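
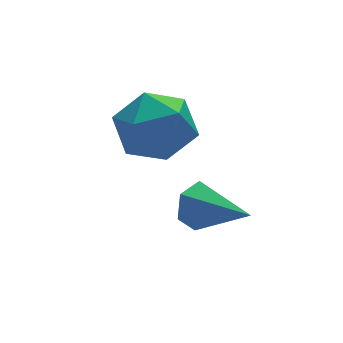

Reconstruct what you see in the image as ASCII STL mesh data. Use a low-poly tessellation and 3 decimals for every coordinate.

solid 
facet normal -0.814 0.379 -0.441
outer loop
vertex 0.593 1.346 0.852
vertex 0.017 0.469 1.161
vertex 0.072 1.345 1.813
endloop
endfacet
facet normal -0.384 0.900 -0.207
outer loop
vertex 0.593 1.346 0.852
vertex 0.072 1.345 1.813
vertex 1.081 1.759 1.739
endloop
endfacet
facet normal 0.253 0.816 -0.519
outer loop
vertex 0.593 1.346 0.852
vertex 1.081 1.759 1.739
vertex 1.65 1.139 1.041
endloop
endfacet
facet normal 0.217 0.245 -0.945
outer loop
vertex 0.593 1.346 0.852
vertex 1.65 1.139 1.041
vertex 0.993 0.342 0.684
endloop
endfacet
facet normal -0.442 -0.026 -0.897
outer loop
vertex 0.593 1.346 0.852
vertex 0.993 0.342 0.684
vertex 0.017 0.469 1.161
endloop
endfacet
facet normal -0.298 0.816 0.496
outer loop
vertex 1.081 1.759 1.739
vertex 0.072 1.345 1.813
vertex 0.807 1.138 2.596
endloop
endfacet
facet normal -0.993 -0.026 0.119
outer loop
vertex 0.072 1.345 1.813
vertex 0.017 0.469 1.161
vertex 0.15 0.341 2.239
endloop
endfacet
facet normal -0.391 -0.681 -0.619
outer loop
vertex 0.017 0.469 1.161
vertex 0.993 0.342 0.684
vertex 0.719 -0.279 1.541
endloop
endfacet
facet normal 0.674 -0.243 -0.697
outer loop
vertex 0.993 0.342 0.684
vertex 1.65 1.139 1.041
vertex 1.728 0.135 1.467
endloop
endfacet
facet normal 0.731 0.682 -0.009
outer loop
vertex 1.65 1.139 1.041
vertex 1.081 1.759 1.739
vertex 1.783 1.011 2.119
endloop
endfacet
facet normal -0.217 -0.245 0.945
outer loop
vertex 1.207 0.134 2.428
vertex 0.807 1.138 2.596
vertex 0.15 0.341 2.239
endloop
endfacet
facet normal -0.253 -0.816 0.519
outer loop
vertex 1.207 0.134 2.428
vertex 0.15 0.341 2.239
vertex 0.719 -0.279 1.541
endloop
endfacet
facet normal 0.384 -0.900 0.207
outer loop
vertex 1.207 0.134 2.428
vertex 0.719 -0.279 1.541
vertex 1.728 0.135 1.467
endloop
endfacet
facet normal 0.814 -0.379 0.441
outer loop
vertex 1.207 0.134 2.428
vertex 1.728 0.135 1.467
vertex 1.783 1.011 2.119
endloop
endfacet
facet normal 0.442 0.026 0.897
outer loop
vertex 1.207 0.134 2.428
vertex 1.783 1.011 2.119
vertex 0.807 1.138 2.596
endloop
endfacet
facet normal -0.674 0.243 0.697
outer loop
vertex 0.15 0.341 2.239
vertex 0.807 1.138 2.596
vertex 0.072 1.345 1.813
endloop
endfacet
facet normal -0.731 -0.682 0.009
outer loop
vertex 0.719 -0.279 1.541
vertex 0.15 0.341 2.239
vertex 0.017 0.469 1.161
endloop
endfacet
facet normal 0.298 -0.816 -0.496
outer loop
vertex 1.728 0.135 1.467
vertex 0.719 -0.279 1.541
vertex 0.993 0.342 0.684
endloop
endfacet
facet normal 0.993 0.026 -0.119
outer loop
vertex 1.783 1.011 2.119
vertex 1.728 0.135 1.467
vertex 1.65 1.139 1.041
endloop
endfacet
facet normal 0.391 0.681 0.619
outer loop
vertex 0.807 1.138 2.596
vertex 1.783 1.011 2.119
vertex 1.081 1.759 1.739
endloop
endfacet
facet normal -0.364 0.869 -0.335
outer loop
vertex 1.686 0.015 -0.109
vertex 1.471 -0.301 -0.695
vertex 1.046 -0.265 -0.14
endloop
endfacet
facet normal -0.041 -0.018 0.999
outer loop
vertex 1.686 0.015 -0.109
vertex 1.046 -0.265 -0.14
vertex 2.089 -1.779 -0.125
endloop
endfacet
facet normal -0.363 0.870 -0.335
outer loop
vertex 1.046 -0.265 -0.14
vertex 1.471 -0.301 -0.695
vertex 0.83 -0.581 -0.727
endloop
endfacet
facet normal -0.706 -0.481 0.519
outer loop
vertex 1.046 -0.265 -0.14
vertex 0.83 -0.581 -0.727
vertex 2.089 -1.779 -0.125
endloop
endfacet
facet normal -0.363 0.869 -0.336
outer loop
vertex 0.83 -0.581 -0.727
vertex 1.471 -0.301 -0.695
vertex 1.256 -0.617 -1.281
endloop
endfacet
facet normal -0.543 -0.755 -0.368
outer loop
vertex 0.83 -0.581 -0.727
vertex 1.256 -0.617 -1.281
vertex 2.089 -1.779 -0.125
endloop
endfacet
facet normal -0.363 0.869 -0.335
outer loop
vertex 1.256 -0.617 -1.281
vertex 1.471 -0.301 -0.695
vertex 1.897 -0.337 -1.25
endloop
endfacet
facet normal 0.285 -0.566 -0.774
outer loop
vertex 1.256 -0.617 -1.281
vertex 1.897 -0.337 -1.25
vertex 2.089 -1.779 -0.125
endloop
endfacet
facet normal -0.363 0.869 -0.335
outer loop
vertex 1.897 -0.337 -1.25
vertex 1.471 -0.301 -0.695
vertex 2.112 -0.021 -0.663
endloop
endfacet
facet normal 0.951 -0.102 -0.293
outer loop
vertex 1.897 -0.337 -1.25
vertex 2.112 -0.021 -0.663
vertex 2.089 -1.779 -0.125
endloop
endfacet
facet normal -0.363 0.869 -0.336
outer loop
vertex 2.112 -0.021 -0.663
vertex 1.471 -0.301 -0.695
vertex 1.686 0.015 -0.109
endloop
endfacet
facet normal 0.786 0.171 0.594
outer loop
vertex 2.112 -0.021 -0.663
vertex 1.686 0.015 -0.109
vertex 2.089 -1.779 -0.125
endloop
endfacet

endsolid


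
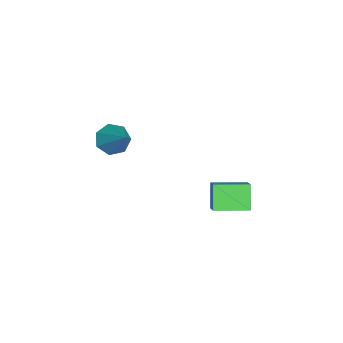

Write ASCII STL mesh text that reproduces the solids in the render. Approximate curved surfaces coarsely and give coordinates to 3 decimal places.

solid 
facet normal -0.595 -0.456 -0.662
outer loop
vertex 3.47 -1.356 1.167
vertex 2.813 -1.348 1.752
vertex 3.018 -0.741 1.149
endloop
endfacet
facet normal 0.716 0.513 -0.473
outer loop
vertex 3.47 -1.356 1.167
vertex 3.018 -0.741 1.149
vertex 4.087 -0.372 3.168
endloop
endfacet
facet normal -0.596 -0.455 -0.661
outer loop
vertex 3.018 -0.741 1.149
vertex 2.813 -1.348 1.752
vertex 2.412 -0.582 1.586
endloop
endfacet
facet normal 0.092 0.970 -0.226
outer loop
vertex 3.018 -0.741 1.149
vertex 2.412 -0.582 1.586
vertex 4.087 -0.372 3.168
endloop
endfacet
facet normal -0.596 -0.455 -0.661
outer loop
vertex 2.412 -0.582 1.586
vertex 2.813 -1.348 1.752
vertex 2.108 -1.0 2.148
endloop
endfacet
facet normal -0.447 0.816 0.365
outer loop
vertex 2.412 -0.582 1.586
vertex 2.108 -1.0 2.148
vertex 4.087 -0.372 3.168
endloop
endfacet
facet normal -0.596 -0.455 -0.662
outer loop
vertex 2.108 -1.0 2.148
vertex 2.813 -1.348 1.752
vertex 2.334 -1.68 2.412
endloop
endfacet
facet normal -0.493 0.168 0.854
outer loop
vertex 2.108 -1.0 2.148
vertex 2.334 -1.68 2.412
vertex 4.087 -0.372 3.168
endloop
endfacet
facet normal -0.596 -0.456 -0.662
outer loop
vertex 2.334 -1.68 2.412
vertex 2.813 -1.348 1.752
vertex 2.921 -2.109 2.179
endloop
endfacet
facet normal -0.011 -0.489 0.872
outer loop
vertex 2.334 -1.68 2.412
vertex 2.921 -2.109 2.179
vertex 4.087 -0.372 3.168
endloop
endfacet
facet normal -0.595 -0.456 -0.662
outer loop
vertex 2.921 -2.109 2.179
vertex 2.813 -1.348 1.752
vertex 3.427 -1.965 1.625
endloop
endfacet
facet normal 0.634 -0.657 0.408
outer loop
vertex 2.921 -2.109 2.179
vertex 3.427 -1.965 1.625
vertex 4.087 -0.372 3.168
endloop
endfacet
facet normal -0.595 -0.456 -0.662
outer loop
vertex 3.427 -1.965 1.625
vertex 2.813 -1.348 1.752
vertex 3.47 -1.356 1.167
endloop
endfacet
facet normal 0.958 -0.212 -0.191
outer loop
vertex 3.427 -1.965 1.625
vertex 3.47 -1.356 1.167
vertex 4.087 -0.372 3.168
endloop
endfacet
facet normal -0.756 -0.275 -0.595
outer loop
vertex -0.267 2.622 -3.394
vertex -0.803 4.337 -3.506
vertex 0.597 2.815 -4.581
endloop
endfacet
facet normal 0.298 -0.953 0.062
outer loop
vertex 1.443 3.123 -3.914
vertex -0.267 2.622 -3.394
vertex 0.597 2.815 -4.581
endloop
endfacet
facet normal -0.755 -0.275 -0.595
outer loop
vertex 0.597 2.815 -4.581
vertex -0.803 4.337 -3.506
vertex 0.061 4.53 -4.692
endloop
endfacet
facet normal 0.584 0.131 -0.801
outer loop
vertex 0.061 4.53 -4.692
vertex 1.443 3.123 -3.914
vertex 0.597 2.815 -4.581
endloop
endfacet
facet normal -0.584 -0.130 0.801
outer loop
vertex -0.267 2.622 -3.394
vertex 0.043 4.645 -2.839
vertex -0.803 4.337 -3.506
endloop
endfacet
facet normal 0.298 -0.953 0.062
outer loop
vertex 0.579 2.93 -2.728
vertex -0.267 2.622 -3.394
vertex 1.443 3.123 -3.914
endloop
endfacet
facet normal -0.584 -0.130 0.802
outer loop
vertex 0.579 2.93 -2.728
vertex 0.043 4.645 -2.839
vertex -0.267 2.622 -3.394
endloop
endfacet
facet normal -0.298 0.953 -0.062
outer loop
vertex -0.803 4.337 -3.506
vertex 0.043 4.645 -2.839
vertex 0.061 4.53 -4.692
endloop
endfacet
facet normal 0.584 0.130 -0.802
outer loop
vertex 0.907 4.838 -4.026
vertex 1.443 3.123 -3.914
vertex 0.061 4.53 -4.692
endloop
endfacet
facet normal -0.298 0.953 -0.062
outer loop
vertex 0.061 4.53 -4.692
vertex 0.043 4.645 -2.839
vertex 0.907 4.838 -4.026
endloop
endfacet
facet normal 0.755 0.275 0.595
outer loop
vertex 0.907 4.838 -4.026
vertex 0.579 2.93 -2.728
vertex 1.443 3.123 -3.914
endloop
endfacet
facet normal 0.756 0.275 0.595
outer loop
vertex 0.043 4.645 -2.839
vertex 0.579 2.93 -2.728
vertex 0.907 4.838 -4.026
endloop
endfacet

endsolid


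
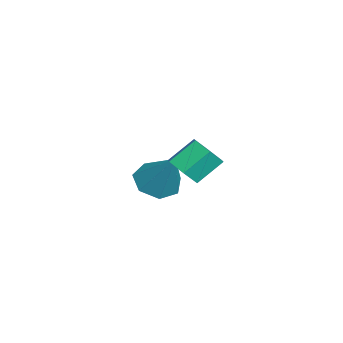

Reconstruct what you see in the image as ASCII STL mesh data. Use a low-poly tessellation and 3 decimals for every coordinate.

solid 
facet normal -0.496 -0.332 -0.803
outer loop
vertex -2.968 -1.273 -2.572
vertex -3.689 -1.357 -2.092
vertex -3.416 -0.666 -2.546
endloop
endfacet
facet normal 0.777 0.584 -0.235
outer loop
vertex -2.968 -1.273 -2.572
vertex -3.416 -0.666 -2.546
vertex -2.771 -0.743 -0.608
endloop
endfacet
facet normal -0.495 -0.332 -0.803
outer loop
vertex -3.416 -0.666 -2.546
vertex -3.689 -1.357 -2.092
vertex -4.069 -0.579 -2.179
endloop
endfacet
facet normal 0.130 0.992 -0.004
outer loop
vertex -3.416 -0.666 -2.546
vertex -4.069 -0.579 -2.179
vertex -2.771 -0.743 -0.608
endloop
endfacet
facet normal -0.496 -0.332 -0.802
outer loop
vertex -4.069 -0.579 -2.179
vertex -3.689 -1.357 -2.092
vertex -4.436 -1.077 -1.746
endloop
endfacet
facet normal -0.469 0.750 0.466
outer loop
vertex -4.069 -0.579 -2.179
vertex -4.436 -1.077 -1.746
vertex -2.771 -0.743 -0.608
endloop
endfacet
facet normal -0.496 -0.332 -0.802
outer loop
vertex -4.436 -1.077 -1.746
vertex -3.689 -1.357 -2.092
vertex -4.24 -1.786 -1.574
endloop
endfacet
facet normal -0.569 0.042 0.821
outer loop
vertex -4.436 -1.077 -1.746
vertex -4.24 -1.786 -1.574
vertex -2.771 -0.743 -0.608
endloop
endfacet
facet normal -0.496 -0.331 -0.802
outer loop
vertex -4.24 -1.786 -1.574
vertex -3.689 -1.357 -2.092
vertex -3.629 -2.171 -1.793
endloop
endfacet
facet normal -0.095 -0.601 0.793
outer loop
vertex -4.24 -1.786 -1.574
vertex -3.629 -2.171 -1.793
vertex -2.771 -0.743 -0.608
endloop
endfacet
facet normal -0.495 -0.331 -0.803
outer loop
vertex -3.629 -2.171 -1.793
vertex -3.689 -1.357 -2.092
vertex -3.062 -1.943 -2.237
endloop
endfacet
facet normal 0.596 -0.694 0.405
outer loop
vertex -3.629 -2.171 -1.793
vertex -3.062 -1.943 -2.237
vertex -2.771 -0.743 -0.608
endloop
endfacet
facet normal -0.496 -0.332 -0.803
outer loop
vertex -3.062 -1.943 -2.237
vertex -3.689 -1.357 -2.092
vertex -2.968 -1.273 -2.572
endloop
endfacet
facet normal 0.985 -0.165 -0.054
outer loop
vertex -3.062 -1.943 -2.237
vertex -2.968 -1.273 -2.572
vertex -2.771 -0.743 -0.608
endloop
endfacet
facet normal 0.297 -0.697 -0.653
outer loop
vertex 0.718 -0.087 0.109
vertex 0.261 -0.531 0.375
vertex 0.078 -0.119 -0.148
endloop
endfacet
facet normal 0.229 0.716 -0.660
outer loop
vertex 0.718 -0.087 0.109
vertex 0.078 -0.119 -0.148
vertex 0.377 0.714 0.86
endloop
endfacet
facet normal 0.230 0.716 -0.660
outer loop
vertex 0.377 0.714 0.86
vertex 0.078 -0.119 -0.148
vertex -0.263 0.683 0.603
endloop
endfacet
facet normal -0.296 0.697 0.653
outer loop
vertex 0.377 0.714 0.86
vertex -0.263 0.683 0.603
vertex -0.081 0.271 1.125
endloop
endfacet
facet normal 0.297 -0.697 -0.653
outer loop
vertex 0.078 -0.119 -0.148
vertex 0.261 -0.531 0.375
vertex -0.379 -0.562 0.117
endloop
endfacet
facet normal -0.687 0.319 -0.653
outer loop
vertex 0.078 -0.119 -0.148
vertex -0.379 -0.562 0.117
vertex -0.263 0.683 0.603
endloop
endfacet
facet normal -0.688 0.319 -0.652
outer loop
vertex -0.263 0.683 0.603
vertex -0.379 -0.562 0.117
vertex -0.72 0.239 0.868
endloop
endfacet
facet normal -0.298 0.696 0.653
outer loop
vertex -0.263 0.683 0.603
vertex -0.72 0.239 0.868
vertex -0.081 0.271 1.125
endloop
endfacet
facet normal 0.297 -0.697 -0.653
outer loop
vertex -0.379 -0.562 0.117
vertex 0.261 -0.531 0.375
vertex -0.197 -0.974 0.64
endloop
endfacet
facet normal -0.918 -0.397 0.007
outer loop
vertex -0.379 -0.562 0.117
vertex -0.197 -0.974 0.64
vertex -0.72 0.239 0.868
endloop
endfacet
facet normal -0.918 -0.397 0.007
outer loop
vertex -0.72 0.239 0.868
vertex -0.197 -0.974 0.64
vertex -0.538 -0.173 1.391
endloop
endfacet
facet normal -0.297 0.697 0.653
outer loop
vertex -0.72 0.239 0.868
vertex -0.538 -0.173 1.391
vertex -0.081 0.271 1.125
endloop
endfacet
facet normal 0.296 -0.697 -0.653
outer loop
vertex -0.197 -0.974 0.64
vertex 0.261 -0.531 0.375
vertex 0.443 -0.943 0.897
endloop
endfacet
facet normal -0.230 -0.716 0.659
outer loop
vertex -0.197 -0.974 0.64
vertex 0.443 -0.943 0.897
vertex -0.538 -0.173 1.391
endloop
endfacet
facet normal -0.229 -0.715 0.660
outer loop
vertex -0.538 -0.173 1.391
vertex 0.443 -0.943 0.897
vertex 0.102 -0.141 1.648
endloop
endfacet
facet normal -0.297 0.697 0.653
outer loop
vertex -0.538 -0.173 1.391
vertex 0.102 -0.141 1.648
vertex -0.081 0.271 1.125
endloop
endfacet
facet normal 0.298 -0.696 -0.653
outer loop
vertex 0.443 -0.943 0.897
vertex 0.261 -0.531 0.375
vertex 0.9 -0.499 0.632
endloop
endfacet
facet normal 0.688 -0.318 0.652
outer loop
vertex 0.443 -0.943 0.897
vertex 0.9 -0.499 0.632
vertex 0.102 -0.141 1.648
endloop
endfacet
facet normal 0.687 -0.319 0.652
outer loop
vertex 0.102 -0.141 1.648
vertex 0.9 -0.499 0.632
vertex 0.559 0.302 1.383
endloop
endfacet
facet normal -0.297 0.697 0.653
outer loop
vertex 0.102 -0.141 1.648
vertex 0.559 0.302 1.383
vertex -0.081 0.271 1.125
endloop
endfacet
facet normal 0.297 -0.697 -0.653
outer loop
vertex 0.9 -0.499 0.632
vertex 0.261 -0.531 0.375
vertex 0.718 -0.087 0.109
endloop
endfacet
facet normal 0.918 0.397 -0.007
outer loop
vertex 0.9 -0.499 0.632
vertex 0.718 -0.087 0.109
vertex 0.559 0.302 1.383
endloop
endfacet
facet normal 0.918 0.397 -0.007
outer loop
vertex 0.559 0.302 1.383
vertex 0.718 -0.087 0.109
vertex 0.377 0.714 0.86
endloop
endfacet
facet normal -0.297 0.697 0.653
outer loop
vertex 0.559 0.302 1.383
vertex 0.377 0.714 0.86
vertex -0.081 0.271 1.125
endloop
endfacet

endsolid


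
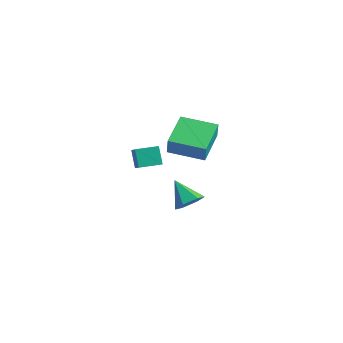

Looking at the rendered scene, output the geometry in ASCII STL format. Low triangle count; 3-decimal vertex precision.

solid 
facet normal -0.492 0.825 0.278
outer loop
vertex 1.816 -1.731 4.537
vertex 3.304 -0.764 4.302
vertex 1.571 -1.572 3.633
endloop
endfacet
facet normal -0.831 -0.540 0.130
outer loop
vertex 2.516 -3.156 3.098
vertex 1.816 -1.731 4.537
vertex 1.571 -1.572 3.633
endloop
endfacet
facet normal -0.492 0.825 0.278
outer loop
vertex 1.571 -1.572 3.633
vertex 3.304 -0.764 4.302
vertex 3.059 -0.605 3.398
endloop
endfacet
facet normal -0.259 0.167 -0.951
outer loop
vertex 3.059 -0.605 3.398
vertex 2.516 -3.156 3.098
vertex 1.571 -1.572 3.633
endloop
endfacet
facet normal 0.259 -0.167 0.951
outer loop
vertex 1.816 -1.731 4.537
vertex 4.249 -2.348 3.767
vertex 3.304 -0.764 4.302
endloop
endfacet
facet normal -0.831 -0.540 0.130
outer loop
vertex 2.761 -3.315 4.002
vertex 1.816 -1.731 4.537
vertex 2.516 -3.156 3.098
endloop
endfacet
facet normal 0.259 -0.167 0.951
outer loop
vertex 2.761 -3.315 4.002
vertex 4.249 -2.348 3.767
vertex 1.816 -1.731 4.537
endloop
endfacet
facet normal 0.831 0.540 -0.130
outer loop
vertex 3.304 -0.764 4.302
vertex 4.249 -2.348 3.767
vertex 3.059 -0.605 3.398
endloop
endfacet
facet normal -0.259 0.167 -0.951
outer loop
vertex 4.004 -2.189 2.863
vertex 2.516 -3.156 3.098
vertex 3.059 -0.605 3.398
endloop
endfacet
facet normal 0.831 0.540 -0.130
outer loop
vertex 3.059 -0.605 3.398
vertex 4.249 -2.348 3.767
vertex 4.004 -2.189 2.863
endloop
endfacet
facet normal 0.492 -0.825 -0.278
outer loop
vertex 4.004 -2.189 2.863
vertex 2.761 -3.315 4.002
vertex 2.516 -3.156 3.098
endloop
endfacet
facet normal 0.492 -0.825 -0.278
outer loop
vertex 4.249 -2.348 3.767
vertex 2.761 -3.315 4.002
vertex 4.004 -2.189 2.863
endloop
endfacet
facet normal 0.750 -0.025 -0.661
outer loop
vertex 1.18 -0.086 -2.073
vertex 0.651 -0.109 -2.672
vertex 0.915 0.595 -2.399
endloop
endfacet
facet normal 0.217 0.489 0.845
outer loop
vertex 1.18 -0.086 -2.073
vertex 0.915 0.595 -2.399
vertex -0.511 -0.071 -1.648
endloop
endfacet
facet normal 0.750 -0.025 -0.661
outer loop
vertex 0.915 0.595 -2.399
vertex 0.651 -0.109 -2.672
vertex 0.386 0.571 -2.999
endloop
endfacet
facet normal -0.307 0.922 0.234
outer loop
vertex 0.915 0.595 -2.399
vertex 0.386 0.571 -2.999
vertex -0.511 -0.071 -1.648
endloop
endfacet
facet normal 0.750 -0.025 -0.661
outer loop
vertex 0.386 0.571 -2.999
vertex 0.651 -0.109 -2.672
vertex 0.122 -0.133 -3.272
endloop
endfacet
facet normal -0.829 0.443 -0.340
outer loop
vertex 0.386 0.571 -2.999
vertex 0.122 -0.133 -3.272
vertex -0.511 -0.071 -1.648
endloop
endfacet
facet normal 0.750 -0.025 -0.661
outer loop
vertex 0.122 -0.133 -3.272
vertex 0.651 -0.109 -2.672
vertex 0.387 -0.813 -2.945
endloop
endfacet
facet normal -0.829 -0.470 -0.305
outer loop
vertex 0.122 -0.133 -3.272
vertex 0.387 -0.813 -2.945
vertex -0.511 -0.071 -1.648
endloop
endfacet
facet normal 0.750 -0.025 -0.661
outer loop
vertex 0.387 -0.813 -2.945
vertex 0.651 -0.109 -2.672
vertex 0.916 -0.79 -2.346
endloop
endfacet
facet normal -0.306 -0.902 0.305
outer loop
vertex 0.387 -0.813 -2.945
vertex 0.916 -0.79 -2.346
vertex -0.511 -0.071 -1.648
endloop
endfacet
facet normal 0.750 -0.025 -0.661
outer loop
vertex 0.916 -0.79 -2.346
vertex 0.651 -0.109 -2.672
vertex 1.18 -0.086 -2.073
endloop
endfacet
facet normal 0.217 -0.423 0.880
outer loop
vertex 0.916 -0.79 -2.346
vertex 1.18 -0.086 -2.073
vertex -0.511 -0.071 -1.648
endloop
endfacet
facet normal -0.513 0.223 0.829
outer loop
vertex -0.763 -2.303 1.348
vertex -0.196 -1.329 1.437
vertex -2.093 -1.432 0.29
endloop
endfacet
facet normal -0.502 -0.861 -0.078
outer loop
vertex -1.544 -1.671 -0.597
vertex -0.763 -2.303 1.348
vertex -2.093 -1.432 0.29
endloop
endfacet
facet normal -0.513 0.223 0.829
outer loop
vertex -2.093 -1.432 0.29
vertex -0.196 -1.329 1.437
vertex -1.526 -0.458 0.379
endloop
endfacet
facet normal -0.696 0.456 -0.554
outer loop
vertex -1.526 -0.458 0.379
vertex -1.544 -1.671 -0.597
vertex -2.093 -1.432 0.29
endloop
endfacet
facet normal 0.696 -0.456 0.554
outer loop
vertex -0.763 -2.303 1.348
vertex 0.353 -1.568 0.55
vertex -0.196 -1.329 1.437
endloop
endfacet
facet normal -0.502 -0.861 -0.078
outer loop
vertex -0.214 -2.542 0.461
vertex -0.763 -2.303 1.348
vertex -1.544 -1.671 -0.597
endloop
endfacet
facet normal 0.696 -0.456 0.554
outer loop
vertex -0.214 -2.542 0.461
vertex 0.353 -1.568 0.55
vertex -0.763 -2.303 1.348
endloop
endfacet
facet normal 0.502 0.861 0.078
outer loop
vertex -0.196 -1.329 1.437
vertex 0.353 -1.568 0.55
vertex -1.526 -0.458 0.379
endloop
endfacet
facet normal -0.696 0.456 -0.554
outer loop
vertex -0.977 -0.697 -0.508
vertex -1.544 -1.671 -0.597
vertex -1.526 -0.458 0.379
endloop
endfacet
facet normal 0.502 0.861 0.078
outer loop
vertex -1.526 -0.458 0.379
vertex 0.353 -1.568 0.55
vertex -0.977 -0.697 -0.508
endloop
endfacet
facet normal 0.513 -0.223 -0.829
outer loop
vertex -0.977 -0.697 -0.508
vertex -0.214 -2.542 0.461
vertex -1.544 -1.671 -0.597
endloop
endfacet
facet normal 0.513 -0.223 -0.829
outer loop
vertex 0.353 -1.568 0.55
vertex -0.214 -2.542 0.461
vertex -0.977 -0.697 -0.508
endloop
endfacet

endsolid


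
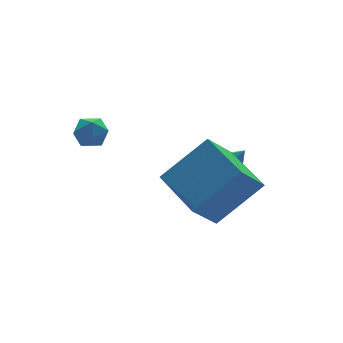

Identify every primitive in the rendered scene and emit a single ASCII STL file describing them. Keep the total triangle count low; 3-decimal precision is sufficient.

solid 
facet normal 0.162 0.306 0.938
outer loop
vertex -3.247 3.942 2.978
vertex -3.114 3.339 3.152
vertex -2.645 3.724 2.945
endloop
endfacet
facet normal 0.323 0.821 0.471
outer loop
vertex -3.247 3.942 2.978
vertex -2.645 3.724 2.945
vertex -2.88 4.088 2.472
endloop
endfacet
facet normal -0.262 0.961 0.087
outer loop
vertex -3.247 3.942 2.978
vertex -2.88 4.088 2.472
vertex -3.495 3.928 2.386
endloop
endfacet
facet normal -0.785 0.533 0.316
outer loop
vertex -3.247 3.942 2.978
vertex -3.495 3.928 2.386
vertex -3.64 3.465 2.806
endloop
endfacet
facet normal -0.524 0.128 0.842
outer loop
vertex -3.247 3.942 2.978
vertex -3.64 3.465 2.806
vertex -3.114 3.339 3.152
endloop
endfacet
facet normal 0.822 0.569 0.029
outer loop
vertex -2.88 4.088 2.472
vertex -2.645 3.724 2.945
vertex -2.52 3.575 2.334
endloop
endfacet
facet normal 0.562 -0.263 0.784
outer loop
vertex -2.645 3.724 2.945
vertex -3.114 3.339 3.152
vertex -2.665 3.112 2.754
endloop
endfacet
facet normal -0.546 -0.553 0.629
outer loop
vertex -3.114 3.339 3.152
vertex -3.64 3.465 2.806
vertex -3.28 2.952 2.668
endloop
endfacet
facet normal -0.970 0.101 -0.223
outer loop
vertex -3.64 3.465 2.806
vertex -3.495 3.928 2.386
vertex -3.515 3.316 2.195
endloop
endfacet
facet normal -0.124 0.795 -0.593
outer loop
vertex -3.495 3.928 2.386
vertex -2.88 4.088 2.472
vertex -3.046 3.701 1.988
endloop
endfacet
facet normal 0.785 -0.533 -0.316
outer loop
vertex -2.913 3.098 2.162
vertex -2.52 3.575 2.334
vertex -2.665 3.112 2.754
endloop
endfacet
facet normal 0.262 -0.961 -0.087
outer loop
vertex -2.913 3.098 2.162
vertex -2.665 3.112 2.754
vertex -3.28 2.952 2.668
endloop
endfacet
facet normal -0.323 -0.821 -0.471
outer loop
vertex -2.913 3.098 2.162
vertex -3.28 2.952 2.668
vertex -3.515 3.316 2.195
endloop
endfacet
facet normal -0.162 -0.306 -0.938
outer loop
vertex -2.913 3.098 2.162
vertex -3.515 3.316 2.195
vertex -3.046 3.701 1.988
endloop
endfacet
facet normal 0.524 -0.128 -0.842
outer loop
vertex -2.913 3.098 2.162
vertex -3.046 3.701 1.988
vertex -2.52 3.575 2.334
endloop
endfacet
facet normal 0.970 -0.101 0.223
outer loop
vertex -2.665 3.112 2.754
vertex -2.52 3.575 2.334
vertex -2.645 3.724 2.945
endloop
endfacet
facet normal 0.124 -0.795 0.593
outer loop
vertex -3.28 2.952 2.668
vertex -2.665 3.112 2.754
vertex -3.114 3.339 3.152
endloop
endfacet
facet normal -0.822 -0.569 -0.029
outer loop
vertex -3.515 3.316 2.195
vertex -3.28 2.952 2.668
vertex -3.64 3.465 2.806
endloop
endfacet
facet normal -0.562 0.263 -0.784
outer loop
vertex -3.046 3.701 1.988
vertex -3.515 3.316 2.195
vertex -3.495 3.928 2.386
endloop
endfacet
facet normal 0.546 0.553 -0.629
outer loop
vertex -2.52 3.575 2.334
vertex -3.046 3.701 1.988
vertex -2.88 4.088 2.472
endloop
endfacet
facet normal -0.610 0.204 -0.765
outer loop
vertex 1.409 2.011 -0.246
vertex 0.794 2.223 0.301
vertex 1.339 2.814 0.024
endloop
endfacet
facet normal 0.991 0.112 -0.077
outer loop
vertex 1.409 2.011 -0.246
vertex 1.339 2.814 0.024
vertex 1.526 1.977 1.219
endloop
endfacet
facet normal -0.610 0.204 -0.766
outer loop
vertex 1.339 2.814 0.024
vertex 0.794 2.223 0.301
vertex 0.723 3.025 0.571
endloop
endfacet
facet normal 0.593 0.700 0.398
outer loop
vertex 1.339 2.814 0.024
vertex 0.723 3.025 0.571
vertex 1.526 1.977 1.219
endloop
endfacet
facet normal -0.611 0.204 -0.765
outer loop
vertex 0.723 3.025 0.571
vertex 0.794 2.223 0.301
vertex 0.179 2.434 0.848
endloop
endfacet
facet normal -0.077 0.481 0.873
outer loop
vertex 0.723 3.025 0.571
vertex 0.179 2.434 0.848
vertex 1.526 1.977 1.219
endloop
endfacet
facet normal -0.610 0.205 -0.765
outer loop
vertex 0.179 2.434 0.848
vertex 0.794 2.223 0.301
vertex 0.249 1.631 0.577
endloop
endfacet
facet normal -0.352 -0.327 0.877
outer loop
vertex 0.179 2.434 0.848
vertex 0.249 1.631 0.577
vertex 1.526 1.977 1.219
endloop
endfacet
facet normal -0.610 0.204 -0.766
outer loop
vertex 0.249 1.631 0.577
vertex 0.794 2.223 0.301
vertex 0.865 1.42 0.03
endloop
endfacet
facet normal 0.045 -0.914 0.403
outer loop
vertex 0.249 1.631 0.577
vertex 0.865 1.42 0.03
vertex 1.526 1.977 1.219
endloop
endfacet
facet normal -0.610 0.204 -0.765
outer loop
vertex 0.865 1.42 0.03
vertex 0.794 2.223 0.301
vertex 1.409 2.011 -0.246
endloop
endfacet
facet normal 0.716 -0.694 -0.073
outer loop
vertex 0.865 1.42 0.03
vertex 1.409 2.011 -0.246
vertex 1.526 1.977 1.219
endloop
endfacet
facet normal -0.754 0.076 -0.653
outer loop
vertex -1.666 -0.561 1.079
vertex -1.801 1.327 1.456
vertex -0.679 -0.269 -0.027
endloop
endfacet
facet normal 0.070 -0.978 -0.196
outer loop
vertex 0.881 -0.427 1.324
vertex -1.666 -0.561 1.079
vertex -0.679 -0.269 -0.027
endloop
endfacet
facet normal -0.754 0.076 -0.653
outer loop
vertex -0.679 -0.269 -0.027
vertex -1.801 1.327 1.456
vertex -0.815 1.619 0.351
endloop
endfacet
facet normal 0.653 0.194 -0.732
outer loop
vertex -0.815 1.619 0.351
vertex 0.881 -0.427 1.324
vertex -0.679 -0.269 -0.027
endloop
endfacet
facet normal -0.653 -0.193 0.732
outer loop
vertex -1.666 -0.561 1.079
vertex -0.241 1.169 2.807
vertex -1.801 1.327 1.456
endloop
endfacet
facet normal 0.070 -0.978 -0.196
outer loop
vertex -0.105 -0.719 2.429
vertex -1.666 -0.561 1.079
vertex 0.881 -0.427 1.324
endloop
endfacet
facet normal -0.653 -0.194 0.732
outer loop
vertex -0.105 -0.719 2.429
vertex -0.241 1.169 2.807
vertex -1.666 -0.561 1.079
endloop
endfacet
facet normal -0.070 0.978 0.196
outer loop
vertex -1.801 1.327 1.456
vertex -0.241 1.169 2.807
vertex -0.815 1.619 0.351
endloop
endfacet
facet normal 0.653 0.193 -0.732
outer loop
vertex 0.746 1.461 1.701
vertex 0.881 -0.427 1.324
vertex -0.815 1.619 0.351
endloop
endfacet
facet normal -0.070 0.978 0.196
outer loop
vertex -0.815 1.619 0.351
vertex -0.241 1.169 2.807
vertex 0.746 1.461 1.701
endloop
endfacet
facet normal 0.754 -0.076 0.653
outer loop
vertex 0.746 1.461 1.701
vertex -0.105 -0.719 2.429
vertex 0.881 -0.427 1.324
endloop
endfacet
facet normal 0.754 -0.076 0.653
outer loop
vertex -0.241 1.169 2.807
vertex -0.105 -0.719 2.429
vertex 0.746 1.461 1.701
endloop
endfacet

endsolid


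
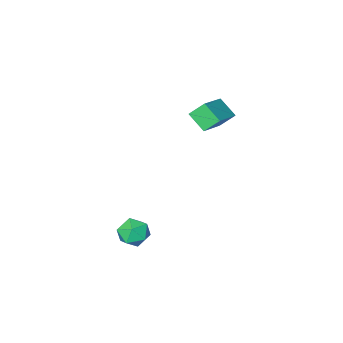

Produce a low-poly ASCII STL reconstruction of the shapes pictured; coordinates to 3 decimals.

solid 
facet normal -0.177 0.771 0.612
outer loop
vertex 2.281 0.89 -2.352
vertex 1.863 0.349 -1.792
vertex 2.732 0.484 -1.71
endloop
endfacet
facet normal 0.430 0.868 0.248
outer loop
vertex 2.281 0.89 -2.352
vertex 2.732 0.484 -1.71
vertex 3.076 0.545 -2.521
endloop
endfacet
facet normal 0.274 0.851 -0.448
outer loop
vertex 2.281 0.89 -2.352
vertex 3.076 0.545 -2.521
vertex 2.42 0.449 -3.104
endloop
endfacet
facet normal -0.429 0.743 -0.515
outer loop
vertex 2.281 0.89 -2.352
vertex 2.42 0.449 -3.104
vertex 1.67 0.328 -2.654
endloop
endfacet
facet normal -0.707 0.693 0.141
outer loop
vertex 2.281 0.89 -2.352
vertex 1.67 0.328 -2.654
vertex 1.863 0.349 -1.792
endloop
endfacet
facet normal 0.863 0.321 0.390
outer loop
vertex 3.076 0.545 -2.521
vertex 2.732 0.484 -1.71
vertex 3.15 -0.208 -2.066
endloop
endfacet
facet normal -0.118 0.161 0.980
outer loop
vertex 2.732 0.484 -1.71
vertex 1.863 0.349 -1.792
vertex 2.4 -0.329 -1.616
endloop
endfacet
facet normal -0.975 0.036 0.218
outer loop
vertex 1.863 0.349 -1.792
vertex 1.67 0.328 -2.654
vertex 1.744 -0.425 -2.199
endloop
endfacet
facet normal -0.525 0.117 -0.843
outer loop
vertex 1.67 0.328 -2.654
vertex 2.42 0.449 -3.104
vertex 2.088 -0.364 -3.01
endloop
endfacet
facet normal 0.611 0.293 -0.736
outer loop
vertex 2.42 0.449 -3.104
vertex 3.076 0.545 -2.521
vertex 2.957 -0.229 -2.928
endloop
endfacet
facet normal 0.429 -0.743 0.515
outer loop
vertex 2.539 -0.77 -2.368
vertex 3.15 -0.208 -2.066
vertex 2.4 -0.329 -1.616
endloop
endfacet
facet normal -0.274 -0.851 0.448
outer loop
vertex 2.539 -0.77 -2.368
vertex 2.4 -0.329 -1.616
vertex 1.744 -0.425 -2.199
endloop
endfacet
facet normal -0.430 -0.868 -0.248
outer loop
vertex 2.539 -0.77 -2.368
vertex 1.744 -0.425 -2.199
vertex 2.088 -0.364 -3.01
endloop
endfacet
facet normal 0.177 -0.771 -0.612
outer loop
vertex 2.539 -0.77 -2.368
vertex 2.088 -0.364 -3.01
vertex 2.957 -0.229 -2.928
endloop
endfacet
facet normal 0.707 -0.693 -0.141
outer loop
vertex 2.539 -0.77 -2.368
vertex 2.957 -0.229 -2.928
vertex 3.15 -0.208 -2.066
endloop
endfacet
facet normal 0.525 -0.117 0.843
outer loop
vertex 2.4 -0.329 -1.616
vertex 3.15 -0.208 -2.066
vertex 2.732 0.484 -1.71
endloop
endfacet
facet normal -0.611 -0.293 0.736
outer loop
vertex 1.744 -0.425 -2.199
vertex 2.4 -0.329 -1.616
vertex 1.863 0.349 -1.792
endloop
endfacet
facet normal -0.863 -0.321 -0.390
outer loop
vertex 2.088 -0.364 -3.01
vertex 1.744 -0.425 -2.199
vertex 1.67 0.328 -2.654
endloop
endfacet
facet normal 0.118 -0.161 -0.980
outer loop
vertex 2.957 -0.229 -2.928
vertex 2.088 -0.364 -3.01
vertex 2.42 0.449 -3.104
endloop
endfacet
facet normal 0.975 -0.036 -0.218
outer loop
vertex 3.15 -0.208 -2.066
vertex 2.957 -0.229 -2.928
vertex 3.076 0.545 -2.521
endloop
endfacet
facet normal -0.598 0.384 0.703
outer loop
vertex -4.481 -3.457 2.409
vertex -2.951 -2.452 3.161
vertex -4.743 -2.501 1.664
endloop
endfacet
facet normal -0.773 -0.508 -0.380
outer loop
vertex -4.109 -2.908 0.919
vertex -4.481 -3.457 2.409
vertex -4.743 -2.501 1.664
endloop
endfacet
facet normal -0.598 0.384 0.703
outer loop
vertex -4.743 -2.501 1.664
vertex -2.951 -2.452 3.161
vertex -3.213 -1.496 2.416
endloop
endfacet
facet normal -0.211 0.771 -0.601
outer loop
vertex -3.213 -1.496 2.416
vertex -4.109 -2.908 0.919
vertex -4.743 -2.501 1.664
endloop
endfacet
facet normal 0.211 -0.771 0.601
outer loop
vertex -4.481 -3.457 2.409
vertex -2.317 -2.859 2.416
vertex -2.951 -2.452 3.161
endloop
endfacet
facet normal -0.773 -0.508 -0.380
outer loop
vertex -3.847 -3.864 1.664
vertex -4.481 -3.457 2.409
vertex -4.109 -2.908 0.919
endloop
endfacet
facet normal 0.211 -0.771 0.601
outer loop
vertex -3.847 -3.864 1.664
vertex -2.317 -2.859 2.416
vertex -4.481 -3.457 2.409
endloop
endfacet
facet normal 0.773 0.508 0.380
outer loop
vertex -2.951 -2.452 3.161
vertex -2.317 -2.859 2.416
vertex -3.213 -1.496 2.416
endloop
endfacet
facet normal -0.211 0.771 -0.601
outer loop
vertex -2.579 -1.903 1.671
vertex -4.109 -2.908 0.919
vertex -3.213 -1.496 2.416
endloop
endfacet
facet normal 0.773 0.508 0.380
outer loop
vertex -3.213 -1.496 2.416
vertex -2.317 -2.859 2.416
vertex -2.579 -1.903 1.671
endloop
endfacet
facet normal 0.598 -0.384 -0.703
outer loop
vertex -2.579 -1.903 1.671
vertex -3.847 -3.864 1.664
vertex -4.109 -2.908 0.919
endloop
endfacet
facet normal 0.598 -0.384 -0.703
outer loop
vertex -2.317 -2.859 2.416
vertex -3.847 -3.864 1.664
vertex -2.579 -1.903 1.671
endloop
endfacet

endsolid


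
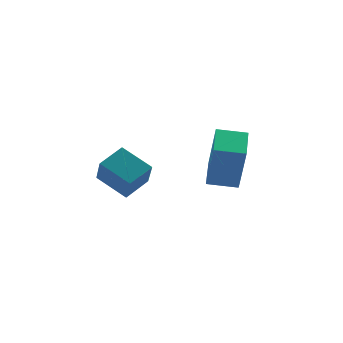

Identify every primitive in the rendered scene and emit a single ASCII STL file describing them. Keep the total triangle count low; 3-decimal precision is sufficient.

solid 
facet normal -0.793 -0.473 -0.383
outer loop
vertex -4.005 -2.834 -3.055
vertex -4.638 -2.161 -2.577
vertex -3.975 -2.242 -3.848
endloop
endfacet
facet normal 0.609 -0.646 -0.460
outer loop
vertex -3.302 -1.839 -3.523
vertex -4.005 -2.834 -3.055
vertex -3.975 -2.242 -3.848
endloop
endfacet
facet normal -0.792 -0.475 -0.383
outer loop
vertex -3.975 -2.242 -3.848
vertex -4.638 -2.161 -2.577
vertex -4.609 -1.569 -3.371
endloop
endfacet
facet normal 0.030 0.597 -0.802
outer loop
vertex -4.609 -1.569 -3.371
vertex -3.302 -1.839 -3.523
vertex -3.975 -2.242 -3.848
endloop
endfacet
facet normal -0.030 -0.597 0.802
outer loop
vertex -4.005 -2.834 -3.055
vertex -3.965 -1.758 -2.252
vertex -4.638 -2.161 -2.577
endloop
endfacet
facet normal 0.609 -0.646 -0.460
outer loop
vertex -3.331 -2.431 -2.729
vertex -4.005 -2.834 -3.055
vertex -3.302 -1.839 -3.523
endloop
endfacet
facet normal -0.031 -0.597 0.802
outer loop
vertex -3.331 -2.431 -2.729
vertex -3.965 -1.758 -2.252
vertex -4.005 -2.834 -3.055
endloop
endfacet
facet normal -0.609 0.646 0.460
outer loop
vertex -4.638 -2.161 -2.577
vertex -3.965 -1.758 -2.252
vertex -4.609 -1.569 -3.371
endloop
endfacet
facet normal 0.030 0.598 -0.801
outer loop
vertex -3.935 -1.166 -3.045
vertex -3.302 -1.839 -3.523
vertex -4.609 -1.569 -3.371
endloop
endfacet
facet normal -0.609 0.647 0.460
outer loop
vertex -4.609 -1.569 -3.371
vertex -3.965 -1.758 -2.252
vertex -3.935 -1.166 -3.045
endloop
endfacet
facet normal 0.793 0.474 0.383
outer loop
vertex -3.935 -1.166 -3.045
vertex -3.331 -2.431 -2.729
vertex -3.302 -1.839 -3.523
endloop
endfacet
facet normal 0.792 0.474 0.384
outer loop
vertex -3.965 -1.758 -2.252
vertex -3.331 -2.431 -2.729
vertex -3.935 -1.166 -3.045
endloop
endfacet
facet normal -0.950 0.282 0.137
outer loop
vertex -1.419 -1.344 -2.829
vertex -1.071 -0.305 -2.552
vertex -1.505 -0.926 -4.288
endloop
endfacet
facet normal -0.309 -0.919 -0.245
outer loop
vertex -0.669 -1.175 -4.408
vertex -1.419 -1.344 -2.829
vertex -1.505 -0.926 -4.288
endloop
endfacet
facet normal -0.949 0.283 0.136
outer loop
vertex -1.505 -0.926 -4.288
vertex -1.071 -0.305 -2.552
vertex -1.156 0.112 -4.011
endloop
endfacet
facet normal -0.056 0.275 -0.960
outer loop
vertex -1.156 0.112 -4.011
vertex -0.669 -1.175 -4.408
vertex -1.505 -0.926 -4.288
endloop
endfacet
facet normal 0.056 -0.275 0.960
outer loop
vertex -1.419 -1.344 -2.829
vertex -0.235 -0.554 -2.672
vertex -1.071 -0.305 -2.552
endloop
endfacet
facet normal -0.308 -0.919 -0.245
outer loop
vertex -0.584 -1.592 -2.949
vertex -1.419 -1.344 -2.829
vertex -0.669 -1.175 -4.408
endloop
endfacet
facet normal 0.056 -0.275 0.960
outer loop
vertex -0.584 -1.592 -2.949
vertex -0.235 -0.554 -2.672
vertex -1.419 -1.344 -2.829
endloop
endfacet
facet normal 0.309 0.919 0.245
outer loop
vertex -1.071 -0.305 -2.552
vertex -0.235 -0.554 -2.672
vertex -1.156 0.112 -4.011
endloop
endfacet
facet normal -0.056 0.275 -0.960
outer loop
vertex -0.321 -0.136 -4.131
vertex -0.669 -1.175 -4.408
vertex -1.156 0.112 -4.011
endloop
endfacet
facet normal 0.308 0.919 0.245
outer loop
vertex -1.156 0.112 -4.011
vertex -0.235 -0.554 -2.672
vertex -0.321 -0.136 -4.131
endloop
endfacet
facet normal 0.950 -0.282 -0.136
outer loop
vertex -0.321 -0.136 -4.131
vertex -0.584 -1.592 -2.949
vertex -0.669 -1.175 -4.408
endloop
endfacet
facet normal 0.949 -0.283 -0.137
outer loop
vertex -0.235 -0.554 -2.672
vertex -0.584 -1.592 -2.949
vertex -0.321 -0.136 -4.131
endloop
endfacet

endsolid


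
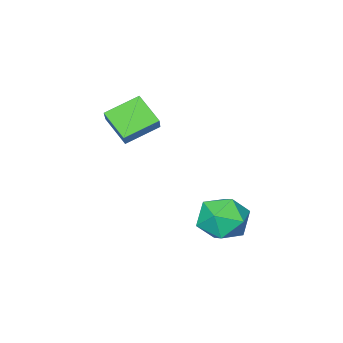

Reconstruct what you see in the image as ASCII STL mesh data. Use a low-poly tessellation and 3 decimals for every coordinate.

solid 
facet normal 0.184 0.616 0.766
outer loop
vertex -0.758 1.376 -2.078
vertex -0.927 0.721 -1.51
vertex -0.106 0.846 -1.808
endloop
endfacet
facet normal 0.569 0.799 0.194
outer loop
vertex -0.758 1.376 -2.078
vertex -0.106 0.846 -1.808
vertex -0.157 1.088 -2.656
endloop
endfacet
facet normal 0.117 0.932 -0.343
outer loop
vertex -0.758 1.376 -2.078
vertex -0.157 1.088 -2.656
vertex -1.01 1.112 -2.882
endloop
endfacet
facet normal -0.546 0.831 -0.102
outer loop
vertex -0.758 1.376 -2.078
vertex -1.01 1.112 -2.882
vertex -1.486 0.886 -2.174
endloop
endfacet
facet normal -0.505 0.636 0.583
outer loop
vertex -0.758 1.376 -2.078
vertex -1.486 0.886 -2.174
vertex -0.927 0.721 -1.51
endloop
endfacet
facet normal 0.971 0.239 0.010
outer loop
vertex -0.157 1.088 -2.656
vertex -0.106 0.846 -1.808
vertex 0.046 0.254 -2.446
endloop
endfacet
facet normal 0.348 -0.058 0.936
outer loop
vertex -0.106 0.846 -1.808
vertex -0.927 0.721 -1.51
vertex -0.43 0.028 -1.738
endloop
endfacet
facet normal -0.768 -0.026 0.640
outer loop
vertex -0.927 0.721 -1.51
vertex -1.486 0.886 -2.174
vertex -1.283 0.052 -1.964
endloop
endfacet
facet normal -0.834 0.290 -0.468
outer loop
vertex -1.486 0.886 -2.174
vertex -1.01 1.112 -2.882
vertex -1.334 0.294 -2.812
endloop
endfacet
facet normal 0.240 0.454 -0.858
outer loop
vertex -1.01 1.112 -2.882
vertex -0.157 1.088 -2.656
vertex -0.513 0.419 -3.11
endloop
endfacet
facet normal 0.546 -0.831 0.102
outer loop
vertex -0.682 -0.236 -2.542
vertex 0.046 0.254 -2.446
vertex -0.43 0.028 -1.738
endloop
endfacet
facet normal -0.117 -0.932 0.343
outer loop
vertex -0.682 -0.236 -2.542
vertex -0.43 0.028 -1.738
vertex -1.283 0.052 -1.964
endloop
endfacet
facet normal -0.569 -0.799 -0.194
outer loop
vertex -0.682 -0.236 -2.542
vertex -1.283 0.052 -1.964
vertex -1.334 0.294 -2.812
endloop
endfacet
facet normal -0.184 -0.616 -0.766
outer loop
vertex -0.682 -0.236 -2.542
vertex -1.334 0.294 -2.812
vertex -0.513 0.419 -3.11
endloop
endfacet
facet normal 0.505 -0.636 -0.583
outer loop
vertex -0.682 -0.236 -2.542
vertex -0.513 0.419 -3.11
vertex 0.046 0.254 -2.446
endloop
endfacet
facet normal 0.834 -0.290 0.468
outer loop
vertex -0.43 0.028 -1.738
vertex 0.046 0.254 -2.446
vertex -0.106 0.846 -1.808
endloop
endfacet
facet normal -0.240 -0.454 0.858
outer loop
vertex -1.283 0.052 -1.964
vertex -0.43 0.028 -1.738
vertex -0.927 0.721 -1.51
endloop
endfacet
facet normal -0.971 -0.239 -0.010
outer loop
vertex -1.334 0.294 -2.812
vertex -1.283 0.052 -1.964
vertex -1.486 0.886 -2.174
endloop
endfacet
facet normal -0.348 0.058 -0.936
outer loop
vertex -0.513 0.419 -3.11
vertex -1.334 0.294 -2.812
vertex -1.01 1.112 -2.882
endloop
endfacet
facet normal 0.768 0.026 -0.640
outer loop
vertex 0.046 0.254 -2.446
vertex -0.513 0.419 -3.11
vertex -0.157 1.088 -2.656
endloop
endfacet
facet normal -0.512 -0.543 -0.666
outer loop
vertex -0.791 -3.108 0.996
vertex -0.805 -2.243 0.302
vertex 0.248 -3.486 0.506
endloop
endfacet
facet normal 0.012 -0.779 0.627
outer loop
vertex 0.765 -2.937 1.178
vertex -0.791 -3.108 0.996
vertex 0.248 -3.486 0.506
endloop
endfacet
facet normal -0.511 -0.543 -0.666
outer loop
vertex 0.248 -3.486 0.506
vertex -0.805 -2.243 0.302
vertex 0.235 -2.62 -0.189
endloop
endfacet
facet normal 0.859 -0.313 -0.406
outer loop
vertex 0.235 -2.62 -0.189
vertex 0.765 -2.937 1.178
vertex 0.248 -3.486 0.506
endloop
endfacet
facet normal -0.859 0.312 0.406
outer loop
vertex -0.791 -3.108 0.996
vertex -0.288 -1.694 0.974
vertex -0.805 -2.243 0.302
endloop
endfacet
facet normal 0.013 -0.780 0.626
outer loop
vertex -0.275 -2.56 1.669
vertex -0.791 -3.108 0.996
vertex 0.765 -2.937 1.178
endloop
endfacet
facet normal -0.859 0.312 0.405
outer loop
vertex -0.275 -2.56 1.669
vertex -0.288 -1.694 0.974
vertex -0.791 -3.108 0.996
endloop
endfacet
facet normal -0.013 0.779 -0.626
outer loop
vertex -0.805 -2.243 0.302
vertex -0.288 -1.694 0.974
vertex 0.235 -2.62 -0.189
endloop
endfacet
facet normal 0.859 -0.311 -0.405
outer loop
vertex 0.751 -2.072 0.484
vertex 0.765 -2.937 1.178
vertex 0.235 -2.62 -0.189
endloop
endfacet
facet normal -0.012 0.780 -0.626
outer loop
vertex 0.235 -2.62 -0.189
vertex -0.288 -1.694 0.974
vertex 0.751 -2.072 0.484
endloop
endfacet
facet normal 0.511 0.543 0.666
outer loop
vertex 0.751 -2.072 0.484
vertex -0.275 -2.56 1.669
vertex 0.765 -2.937 1.178
endloop
endfacet
facet normal 0.512 0.542 0.666
outer loop
vertex -0.288 -1.694 0.974
vertex -0.275 -2.56 1.669
vertex 0.751 -2.072 0.484
endloop
endfacet

endsolid


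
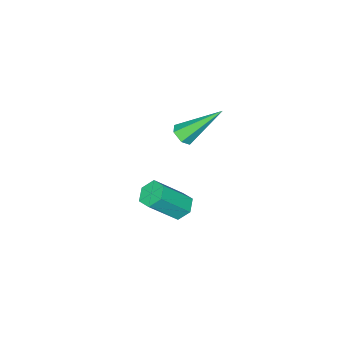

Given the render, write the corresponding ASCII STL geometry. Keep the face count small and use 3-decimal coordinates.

solid 
facet normal -0.581 0.344 -0.738
outer loop
vertex 0.845 -2.048 -3.221
vertex 0.493 -1.702 -2.783
vertex 1.02 -1.43 -3.071
endloop
endfacet
facet normal 0.770 -0.064 -0.635
outer loop
vertex 0.845 -2.048 -3.221
vertex 1.02 -1.43 -3.071
vertex 1.919 -2.684 -1.856
endloop
endfacet
facet normal 0.769 -0.065 -0.636
outer loop
vertex 1.919 -2.684 -1.856
vertex 1.02 -1.43 -3.071
vertex 2.095 -2.066 -1.706
endloop
endfacet
facet normal 0.581 -0.344 0.737
outer loop
vertex 1.919 -2.684 -1.856
vertex 2.095 -2.066 -1.706
vertex 1.567 -2.338 -1.417
endloop
endfacet
facet normal -0.581 0.344 -0.738
outer loop
vertex 1.02 -1.43 -3.071
vertex 0.493 -1.702 -2.783
vertex 0.668 -1.084 -2.633
endloop
endfacet
facet normal 0.615 0.779 -0.121
outer loop
vertex 1.02 -1.43 -3.071
vertex 0.668 -1.084 -2.633
vertex 2.095 -2.066 -1.706
endloop
endfacet
facet normal 0.615 0.779 -0.122
outer loop
vertex 2.095 -2.066 -1.706
vertex 0.668 -1.084 -2.633
vertex 1.743 -1.719 -1.268
endloop
endfacet
facet normal 0.581 -0.343 0.738
outer loop
vertex 2.095 -2.066 -1.706
vertex 1.743 -1.719 -1.268
vertex 1.567 -2.338 -1.417
endloop
endfacet
facet normal -0.582 0.344 -0.737
outer loop
vertex 0.668 -1.084 -2.633
vertex 0.493 -1.702 -2.783
vertex 0.141 -1.356 -2.344
endloop
endfacet
facet normal -0.154 0.844 0.514
outer loop
vertex 0.668 -1.084 -2.633
vertex 0.141 -1.356 -2.344
vertex 1.743 -1.719 -1.268
endloop
endfacet
facet normal -0.154 0.843 0.515
outer loop
vertex 1.743 -1.719 -1.268
vertex 0.141 -1.356 -2.344
vertex 1.215 -1.992 -0.979
endloop
endfacet
facet normal 0.581 -0.343 0.738
outer loop
vertex 1.743 -1.719 -1.268
vertex 1.215 -1.992 -0.979
vertex 1.567 -2.338 -1.417
endloop
endfacet
facet normal -0.581 0.344 -0.737
outer loop
vertex 0.141 -1.356 -2.344
vertex 0.493 -1.702 -2.783
vertex -0.035 -1.974 -2.494
endloop
endfacet
facet normal -0.769 0.065 0.636
outer loop
vertex 0.141 -1.356 -2.344
vertex -0.035 -1.974 -2.494
vertex 1.215 -1.992 -0.979
endloop
endfacet
facet normal -0.769 0.064 0.636
outer loop
vertex 1.215 -1.992 -0.979
vertex -0.035 -1.974 -2.494
vertex 1.04 -2.61 -1.129
endloop
endfacet
facet normal 0.581 -0.344 0.738
outer loop
vertex 1.215 -1.992 -0.979
vertex 1.04 -2.61 -1.129
vertex 1.567 -2.338 -1.417
endloop
endfacet
facet normal -0.581 0.343 -0.738
outer loop
vertex -0.035 -1.974 -2.494
vertex 0.493 -1.702 -2.783
vertex 0.317 -2.321 -2.932
endloop
endfacet
facet normal -0.616 -0.779 0.122
outer loop
vertex -0.035 -1.974 -2.494
vertex 0.317 -2.321 -2.932
vertex 1.04 -2.61 -1.129
endloop
endfacet
facet normal -0.615 -0.779 0.122
outer loop
vertex 1.04 -2.61 -1.129
vertex 0.317 -2.321 -2.932
vertex 1.392 -2.956 -1.567
endloop
endfacet
facet normal 0.581 -0.344 0.738
outer loop
vertex 1.04 -2.61 -1.129
vertex 1.392 -2.956 -1.567
vertex 1.567 -2.338 -1.417
endloop
endfacet
facet normal -0.581 0.343 -0.738
outer loop
vertex 0.317 -2.321 -2.932
vertex 0.493 -1.702 -2.783
vertex 0.845 -2.048 -3.221
endloop
endfacet
facet normal 0.155 -0.844 -0.514
outer loop
vertex 0.317 -2.321 -2.932
vertex 0.845 -2.048 -3.221
vertex 1.392 -2.956 -1.567
endloop
endfacet
facet normal 0.154 -0.844 -0.514
outer loop
vertex 1.392 -2.956 -1.567
vertex 0.845 -2.048 -3.221
vertex 1.919 -2.684 -1.856
endloop
endfacet
facet normal 0.582 -0.344 0.737
outer loop
vertex 1.392 -2.956 -1.567
vertex 1.919 -2.684 -1.856
vertex 1.567 -2.338 -1.417
endloop
endfacet
facet normal 0.486 -0.559 -0.672
outer loop
vertex 0.835 -1.787 2.328
vertex 0.473 -1.65 1.952
vertex 0.916 -1.349 2.022
endloop
endfacet
facet normal 0.735 0.292 0.612
outer loop
vertex 0.835 -1.787 2.328
vertex 0.916 -1.349 2.022
vertex -0.553 -0.47 3.368
endloop
endfacet
facet normal 0.486 -0.559 -0.672
outer loop
vertex 0.916 -1.349 2.022
vertex 0.473 -1.65 1.952
vertex 0.554 -1.212 1.646
endloop
endfacet
facet normal 0.442 0.892 -0.100
outer loop
vertex 0.916 -1.349 2.022
vertex 0.554 -1.212 1.646
vertex -0.553 -0.47 3.368
endloop
endfacet
facet normal 0.487 -0.559 -0.671
outer loop
vertex 0.554 -1.212 1.646
vertex 0.473 -1.65 1.952
vertex 0.111 -1.513 1.575
endloop
endfacet
facet normal -0.399 0.721 -0.567
outer loop
vertex 0.554 -1.212 1.646
vertex 0.111 -1.513 1.575
vertex -0.553 -0.47 3.368
endloop
endfacet
facet normal 0.487 -0.559 -0.671
outer loop
vertex 0.111 -1.513 1.575
vertex 0.473 -1.65 1.952
vertex 0.03 -1.951 1.881
endloop
endfacet
facet normal -0.946 -0.050 -0.321
outer loop
vertex 0.111 -1.513 1.575
vertex 0.03 -1.951 1.881
vertex -0.553 -0.47 3.368
endloop
endfacet
facet normal 0.488 -0.560 -0.670
outer loop
vertex 0.03 -1.951 1.881
vertex 0.473 -1.65 1.952
vertex 0.392 -2.087 2.258
endloop
endfacet
facet normal -0.652 -0.650 0.391
outer loop
vertex 0.03 -1.951 1.881
vertex 0.392 -2.087 2.258
vertex -0.553 -0.47 3.368
endloop
endfacet
facet normal 0.485 -0.560 -0.671
outer loop
vertex 0.392 -2.087 2.258
vertex 0.473 -1.65 1.952
vertex 0.835 -1.787 2.328
endloop
endfacet
facet normal 0.189 -0.479 0.858
outer loop
vertex 0.392 -2.087 2.258
vertex 0.835 -1.787 2.328
vertex -0.553 -0.47 3.368
endloop
endfacet

endsolid


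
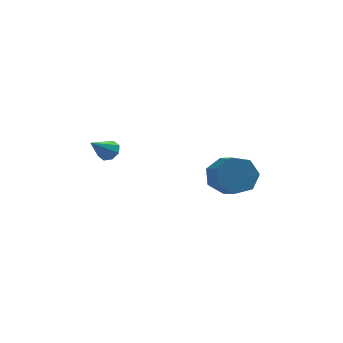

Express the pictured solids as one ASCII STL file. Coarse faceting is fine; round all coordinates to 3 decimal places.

solid 
facet normal -0.426 0.818 -0.386
outer loop
vertex 3.197 -2.878 1.6
vertex 2.771 -3.382 1.003
vertex 2.502 -3.138 1.816
endloop
endfacet
facet normal 0.098 0.468 0.878
outer loop
vertex 3.197 -2.878 1.6
vertex 2.502 -3.138 1.816
vertex 3.675 -3.793 2.034
endloop
endfacet
facet normal 0.097 0.467 0.879
outer loop
vertex 3.675 -3.793 2.034
vertex 2.502 -3.138 1.816
vertex 2.98 -4.053 2.249
endloop
endfacet
facet normal 0.426 -0.818 0.388
outer loop
vertex 3.675 -3.793 2.034
vertex 2.98 -4.053 2.249
vertex 3.249 -4.298 1.437
endloop
endfacet
facet normal -0.427 0.818 -0.387
outer loop
vertex 2.502 -3.138 1.816
vertex 2.771 -3.382 1.003
vertex 2.01 -3.582 1.42
endloop
endfacet
facet normal -0.642 0.027 0.766
outer loop
vertex 2.502 -3.138 1.816
vertex 2.01 -3.582 1.42
vertex 2.98 -4.053 2.249
endloop
endfacet
facet normal -0.642 0.027 0.766
outer loop
vertex 2.98 -4.053 2.249
vertex 2.01 -3.582 1.42
vertex 2.488 -4.498 1.853
endloop
endfacet
facet normal 0.427 -0.817 0.388
outer loop
vertex 2.98 -4.053 2.249
vertex 2.488 -4.498 1.853
vertex 3.249 -4.298 1.437
endloop
endfacet
facet normal -0.427 0.817 -0.387
outer loop
vertex 2.01 -3.582 1.42
vertex 2.771 -3.382 1.003
vertex 2.091 -3.876 0.71
endloop
endfacet
facet normal -0.898 -0.433 0.077
outer loop
vertex 2.01 -3.582 1.42
vertex 2.091 -3.876 0.71
vertex 2.488 -4.498 1.853
endloop
endfacet
facet normal -0.898 -0.433 0.076
outer loop
vertex 2.488 -4.498 1.853
vertex 2.091 -3.876 0.71
vertex 2.569 -4.791 1.143
endloop
endfacet
facet normal 0.426 -0.818 0.386
outer loop
vertex 2.488 -4.498 1.853
vertex 2.569 -4.791 1.143
vertex 3.249 -4.298 1.437
endloop
endfacet
facet normal -0.427 0.817 -0.387
outer loop
vertex 2.091 -3.876 0.71
vertex 2.771 -3.382 1.003
vertex 2.684 -3.798 0.221
endloop
endfacet
facet normal -0.478 -0.567 -0.670
outer loop
vertex 2.091 -3.876 0.71
vertex 2.684 -3.798 0.221
vertex 2.569 -4.791 1.143
endloop
endfacet
facet normal -0.478 -0.567 -0.671
outer loop
vertex 2.569 -4.791 1.143
vertex 2.684 -3.798 0.221
vertex 3.162 -4.714 0.655
endloop
endfacet
facet normal 0.425 -0.818 0.388
outer loop
vertex 2.569 -4.791 1.143
vertex 3.162 -4.714 0.655
vertex 3.249 -4.298 1.437
endloop
endfacet
facet normal -0.427 0.817 -0.387
outer loop
vertex 2.684 -3.798 0.221
vertex 2.771 -3.382 1.003
vertex 3.342 -3.407 0.321
endloop
endfacet
facet normal 0.302 -0.275 -0.913
outer loop
vertex 2.684 -3.798 0.221
vertex 3.342 -3.407 0.321
vertex 3.162 -4.714 0.655
endloop
endfacet
facet normal 0.302 -0.275 -0.913
outer loop
vertex 3.162 -4.714 0.655
vertex 3.342 -3.407 0.321
vertex 3.82 -4.323 0.755
endloop
endfacet
facet normal 0.427 -0.817 0.387
outer loop
vertex 3.162 -4.714 0.655
vertex 3.82 -4.323 0.755
vertex 3.249 -4.298 1.437
endloop
endfacet
facet normal -0.426 0.818 -0.387
outer loop
vertex 3.342 -3.407 0.321
vertex 2.771 -3.382 1.003
vertex 3.571 -2.997 0.935
endloop
endfacet
facet normal 0.855 0.224 -0.468
outer loop
vertex 3.342 -3.407 0.321
vertex 3.571 -2.997 0.935
vertex 3.82 -4.323 0.755
endloop
endfacet
facet normal 0.855 0.224 -0.468
outer loop
vertex 3.82 -4.323 0.755
vertex 3.571 -2.997 0.935
vertex 4.048 -3.913 1.368
endloop
endfacet
facet normal 0.427 -0.817 0.388
outer loop
vertex 3.82 -4.323 0.755
vertex 4.048 -3.913 1.368
vertex 3.249 -4.298 1.437
endloop
endfacet
facet normal -0.426 0.818 -0.386
outer loop
vertex 3.571 -2.997 0.935
vertex 2.771 -3.382 1.003
vertex 3.197 -2.878 1.6
endloop
endfacet
facet normal 0.764 0.554 0.331
outer loop
vertex 3.571 -2.997 0.935
vertex 3.197 -2.878 1.6
vertex 4.048 -3.913 1.368
endloop
endfacet
facet normal 0.764 0.555 0.328
outer loop
vertex 4.048 -3.913 1.368
vertex 3.197 -2.878 1.6
vertex 3.675 -3.793 2.034
endloop
endfacet
facet normal 0.427 -0.817 0.387
outer loop
vertex 4.048 -3.913 1.368
vertex 3.675 -3.793 2.034
vertex 3.249 -4.298 1.437
endloop
endfacet
facet normal 0.453 0.671 -0.587
outer loop
vertex -1.54 -3.3 2.609
vertex -1.698 -3.555 2.196
vertex -1.888 -3.177 2.481
endloop
endfacet
facet normal -0.193 0.390 0.900
outer loop
vertex -1.54 -3.3 2.609
vertex -1.888 -3.177 2.481
vertex -2.262 -4.385 2.924
endloop
endfacet
facet normal 0.454 0.671 -0.586
outer loop
vertex -1.888 -3.177 2.481
vertex -1.698 -3.555 2.196
vertex -2.124 -3.275 2.186
endloop
endfacet
facet normal -0.773 0.415 0.480
outer loop
vertex -1.888 -3.177 2.481
vertex -2.124 -3.275 2.186
vertex -2.262 -4.385 2.924
endloop
endfacet
facet normal 0.455 0.671 -0.586
outer loop
vertex -2.124 -3.275 2.186
vertex -1.698 -3.555 2.196
vertex -2.11 -3.537 1.897
endloop
endfacet
facet normal -0.993 0.057 -0.100
outer loop
vertex -2.124 -3.275 2.186
vertex -2.11 -3.537 1.897
vertex -2.262 -4.385 2.924
endloop
endfacet
facet normal 0.455 0.670 -0.587
outer loop
vertex -2.11 -3.537 1.897
vertex -1.698 -3.555 2.196
vertex -1.855 -3.81 1.783
endloop
endfacet
facet normal -0.728 -0.472 -0.497
outer loop
vertex -2.11 -3.537 1.897
vertex -1.855 -3.81 1.783
vertex -2.262 -4.385 2.924
endloop
endfacet
facet normal 0.455 0.670 -0.587
outer loop
vertex -1.855 -3.81 1.783
vertex -1.698 -3.555 2.196
vertex -1.508 -3.933 1.912
endloop
endfacet
facet normal -0.128 -0.867 -0.482
outer loop
vertex -1.855 -3.81 1.783
vertex -1.508 -3.933 1.912
vertex -2.262 -4.385 2.924
endloop
endfacet
facet normal 0.455 0.670 -0.587
outer loop
vertex -1.508 -3.933 1.912
vertex -1.698 -3.555 2.196
vertex -1.272 -3.835 2.207
endloop
endfacet
facet normal 0.449 -0.891 -0.063
outer loop
vertex -1.508 -3.933 1.912
vertex -1.272 -3.835 2.207
vertex -2.262 -4.385 2.924
endloop
endfacet
facet normal 0.455 0.669 -0.588
outer loop
vertex -1.272 -3.835 2.207
vertex -1.698 -3.555 2.196
vertex -1.285 -3.573 2.495
endloop
endfacet
facet normal 0.670 -0.534 0.516
outer loop
vertex -1.272 -3.835 2.207
vertex -1.285 -3.573 2.495
vertex -2.262 -4.385 2.924
endloop
endfacet
facet normal 0.454 0.670 -0.587
outer loop
vertex -1.285 -3.573 2.495
vertex -1.698 -3.555 2.196
vertex -1.54 -3.3 2.609
endloop
endfacet
facet normal 0.405 -0.004 0.914
outer loop
vertex -1.285 -3.573 2.495
vertex -1.54 -3.3 2.609
vertex -2.262 -4.385 2.924
endloop
endfacet

endsolid


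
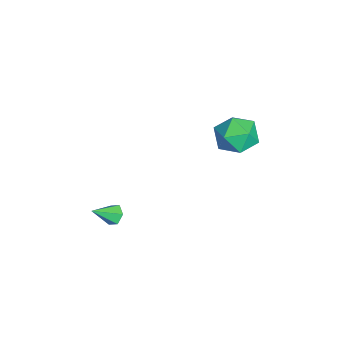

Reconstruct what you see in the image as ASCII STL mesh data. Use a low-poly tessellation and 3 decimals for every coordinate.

solid 
facet normal -0.866 0.488 0.107
outer loop
vertex -3.432 3.885 1.089
vertex -3.719 3.211 1.844
vertex -3.194 4.088 2.092
endloop
endfacet
facet normal -0.348 0.931 -0.106
outer loop
vertex -3.432 3.885 1.089
vertex -3.194 4.088 2.092
vertex -2.485 4.267 1.337
endloop
endfacet
facet normal -0.088 0.686 -0.722
outer loop
vertex -3.432 3.885 1.089
vertex -2.485 4.267 1.337
vertex -2.572 3.502 0.621
endloop
endfacet
facet normal -0.445 0.090 -0.891
outer loop
vertex -3.432 3.885 1.089
vertex -2.572 3.502 0.621
vertex -3.334 2.849 0.935
endloop
endfacet
facet normal -0.925 -0.031 -0.379
outer loop
vertex -3.432 3.885 1.089
vertex -3.334 2.849 0.935
vertex -3.719 3.211 1.844
endloop
endfacet
facet normal 0.174 0.909 0.379
outer loop
vertex -2.485 4.267 1.337
vertex -3.194 4.088 2.092
vertex -2.186 3.831 2.245
endloop
endfacet
facet normal -0.663 0.192 0.724
outer loop
vertex -3.194 4.088 2.092
vertex -3.719 3.211 1.844
vertex -2.948 3.178 2.559
endloop
endfacet
facet normal -0.758 -0.649 -0.062
outer loop
vertex -3.719 3.211 1.844
vertex -3.334 2.849 0.935
vertex -3.035 2.413 1.843
endloop
endfacet
facet normal 0.020 -0.452 -0.892
outer loop
vertex -3.334 2.849 0.935
vertex -2.572 3.502 0.621
vertex -2.326 2.592 1.088
endloop
endfacet
facet normal 0.596 0.512 -0.619
outer loop
vertex -2.572 3.502 0.621
vertex -2.485 4.267 1.337
vertex -1.801 3.469 1.336
endloop
endfacet
facet normal 0.445 -0.090 0.891
outer loop
vertex -2.088 2.795 2.091
vertex -2.186 3.831 2.245
vertex -2.948 3.178 2.559
endloop
endfacet
facet normal 0.088 -0.686 0.722
outer loop
vertex -2.088 2.795 2.091
vertex -2.948 3.178 2.559
vertex -3.035 2.413 1.843
endloop
endfacet
facet normal 0.348 -0.931 0.106
outer loop
vertex -2.088 2.795 2.091
vertex -3.035 2.413 1.843
vertex -2.326 2.592 1.088
endloop
endfacet
facet normal 0.866 -0.488 -0.107
outer loop
vertex -2.088 2.795 2.091
vertex -2.326 2.592 1.088
vertex -1.801 3.469 1.336
endloop
endfacet
facet normal 0.925 0.031 0.379
outer loop
vertex -2.088 2.795 2.091
vertex -1.801 3.469 1.336
vertex -2.186 3.831 2.245
endloop
endfacet
facet normal -0.020 0.452 0.892
outer loop
vertex -2.948 3.178 2.559
vertex -2.186 3.831 2.245
vertex -3.194 4.088 2.092
endloop
endfacet
facet normal -0.596 -0.512 0.619
outer loop
vertex -3.035 2.413 1.843
vertex -2.948 3.178 2.559
vertex -3.719 3.211 1.844
endloop
endfacet
facet normal -0.174 -0.909 -0.379
outer loop
vertex -2.326 2.592 1.088
vertex -3.035 2.413 1.843
vertex -3.334 2.849 0.935
endloop
endfacet
facet normal 0.663 -0.192 -0.724
outer loop
vertex -1.801 3.469 1.336
vertex -2.326 2.592 1.088
vertex -2.572 3.502 0.621
endloop
endfacet
facet normal 0.758 0.649 0.062
outer loop
vertex -2.186 3.831 2.245
vertex -1.801 3.469 1.336
vertex -2.485 4.267 1.337
endloop
endfacet
facet normal -0.342 0.717 -0.608
outer loop
vertex 0.335 -1.342 -0.569
vertex 0.096 -1.702 -0.859
vertex -0.154 -1.483 -0.46
endloop
endfacet
facet normal 0.103 0.361 0.927
outer loop
vertex 0.335 -1.342 -0.569
vertex -0.154 -1.483 -0.46
vertex 0.524 -2.598 -0.101
endloop
endfacet
facet normal -0.341 0.717 -0.608
outer loop
vertex -0.154 -1.483 -0.46
vertex 0.096 -1.702 -0.859
vertex -0.392 -1.842 -0.75
endloop
endfacet
facet normal -0.656 -0.161 0.738
outer loop
vertex -0.154 -1.483 -0.46
vertex -0.392 -1.842 -0.75
vertex 0.524 -2.598 -0.101
endloop
endfacet
facet normal -0.341 0.718 -0.607
outer loop
vertex -0.392 -1.842 -0.75
vertex 0.096 -1.702 -0.859
vertex -0.142 -2.061 -1.15
endloop
endfacet
facet normal -0.643 -0.765 0.017
outer loop
vertex -0.392 -1.842 -0.75
vertex -0.142 -2.061 -1.15
vertex 0.524 -2.598 -0.101
endloop
endfacet
facet normal -0.341 0.718 -0.607
outer loop
vertex -0.142 -2.061 -1.15
vertex 0.096 -1.702 -0.859
vertex 0.346 -1.921 -1.259
endloop
endfacet
facet normal 0.128 -0.847 -0.515
outer loop
vertex -0.142 -2.061 -1.15
vertex 0.346 -1.921 -1.259
vertex 0.524 -2.598 -0.101
endloop
endfacet
facet normal -0.343 0.717 -0.607
outer loop
vertex 0.346 -1.921 -1.259
vertex 0.096 -1.702 -0.859
vertex 0.585 -1.561 -0.969
endloop
endfacet
facet normal 0.887 -0.326 -0.327
outer loop
vertex 0.346 -1.921 -1.259
vertex 0.585 -1.561 -0.969
vertex 0.524 -2.598 -0.101
endloop
endfacet
facet normal -0.343 0.717 -0.607
outer loop
vertex 0.585 -1.561 -0.969
vertex 0.096 -1.702 -0.859
vertex 0.335 -1.342 -0.569
endloop
endfacet
facet normal 0.876 0.279 0.395
outer loop
vertex 0.585 -1.561 -0.969
vertex 0.335 -1.342 -0.569
vertex 0.524 -2.598 -0.101
endloop
endfacet

endsolid


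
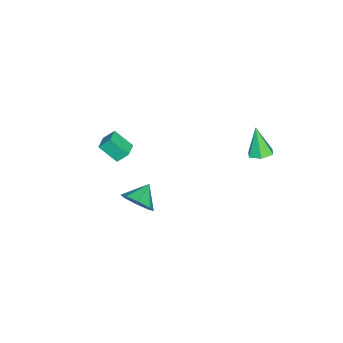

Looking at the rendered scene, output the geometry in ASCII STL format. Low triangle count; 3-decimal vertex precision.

solid 
facet normal 0.842 -0.219 -0.493
outer loop
vertex 3.015 -1.207 2.864
vertex 2.525 -1.471 2.144
vertex 2.891 -0.685 2.42
endloop
endfacet
facet normal -0.066 0.637 0.768
outer loop
vertex 3.015 -1.207 2.864
vertex 2.891 -0.685 2.42
vertex 1.515 -1.209 2.736
endloop
endfacet
facet normal 0.842 -0.219 -0.493
outer loop
vertex 2.891 -0.685 2.42
vertex 2.525 -1.471 2.144
vertex 2.552 -0.624 1.814
endloop
endfacet
facet normal -0.292 0.921 0.256
outer loop
vertex 2.891 -0.685 2.42
vertex 2.552 -0.624 1.814
vertex 1.515 -1.209 2.736
endloop
endfacet
facet normal 0.842 -0.219 -0.493
outer loop
vertex 2.552 -0.624 1.814
vertex 2.525 -1.471 2.144
vertex 2.198 -1.059 1.402
endloop
endfacet
facet normal -0.630 0.739 -0.239
outer loop
vertex 2.552 -0.624 1.814
vertex 2.198 -1.059 1.402
vertex 1.515 -1.209 2.736
endloop
endfacet
facet normal 0.842 -0.219 -0.493
outer loop
vertex 2.198 -1.059 1.402
vertex 2.525 -1.471 2.144
vertex 2.035 -1.736 1.425
endloop
endfacet
facet normal -0.881 0.198 -0.429
outer loop
vertex 2.198 -1.059 1.402
vertex 2.035 -1.736 1.425
vertex 1.515 -1.209 2.736
endloop
endfacet
facet normal 0.842 -0.218 -0.493
outer loop
vertex 2.035 -1.736 1.425
vertex 2.525 -1.471 2.144
vertex 2.16 -2.258 1.869
endloop
endfacet
facet normal -0.900 -0.387 -0.201
outer loop
vertex 2.035 -1.736 1.425
vertex 2.16 -2.258 1.869
vertex 1.515 -1.209 2.736
endloop
endfacet
facet normal 0.842 -0.219 -0.493
outer loop
vertex 2.16 -2.258 1.869
vertex 2.525 -1.471 2.144
vertex 2.498 -2.319 2.474
endloop
endfacet
facet normal -0.675 -0.670 0.309
outer loop
vertex 2.16 -2.258 1.869
vertex 2.498 -2.319 2.474
vertex 1.515 -1.209 2.736
endloop
endfacet
facet normal 0.842 -0.219 -0.494
outer loop
vertex 2.498 -2.319 2.474
vertex 2.525 -1.471 2.144
vertex 2.853 -1.883 2.886
endloop
endfacet
facet normal -0.336 -0.488 0.806
outer loop
vertex 2.498 -2.319 2.474
vertex 2.853 -1.883 2.886
vertex 1.515 -1.209 2.736
endloop
endfacet
facet normal 0.842 -0.218 -0.493
outer loop
vertex 2.853 -1.883 2.886
vertex 2.525 -1.471 2.144
vertex 3.015 -1.207 2.864
endloop
endfacet
facet normal -0.085 0.053 0.995
outer loop
vertex 2.853 -1.883 2.886
vertex 3.015 -1.207 2.864
vertex 1.515 -1.209 2.736
endloop
endfacet
facet normal -0.984 -0.091 -0.151
outer loop
vertex -1.484 -4.107 3.052
vertex -1.443 -3.126 2.199
vertex -1.333 -4.673 2.409
endloop
endfacet
facet normal -0.032 -0.754 0.656
outer loop
vertex -0.477 -4.594 2.541
vertex -1.484 -4.107 3.052
vertex -1.333 -4.673 2.409
endloop
endfacet
facet normal -0.984 -0.091 -0.151
outer loop
vertex -1.333 -4.673 2.409
vertex -1.443 -3.126 2.199
vertex -1.292 -3.693 1.556
endloop
endfacet
facet normal 0.174 -0.651 -0.739
outer loop
vertex -1.292 -3.693 1.556
vertex -0.477 -4.594 2.541
vertex -1.333 -4.673 2.409
endloop
endfacet
facet normal -0.174 0.650 0.739
outer loop
vertex -1.484 -4.107 3.052
vertex -0.587 -3.047 2.331
vertex -1.443 -3.126 2.199
endloop
endfacet
facet normal -0.031 -0.753 0.657
outer loop
vertex -0.628 -4.027 3.184
vertex -1.484 -4.107 3.052
vertex -0.477 -4.594 2.541
endloop
endfacet
facet normal -0.175 0.651 0.739
outer loop
vertex -0.628 -4.027 3.184
vertex -0.587 -3.047 2.331
vertex -1.484 -4.107 3.052
endloop
endfacet
facet normal 0.032 0.753 -0.657
outer loop
vertex -1.443 -3.126 2.199
vertex -0.587 -3.047 2.331
vertex -1.292 -3.693 1.556
endloop
endfacet
facet normal 0.175 -0.650 -0.739
outer loop
vertex -0.436 -3.613 1.688
vertex -0.477 -4.594 2.541
vertex -1.292 -3.693 1.556
endloop
endfacet
facet normal 0.031 0.754 -0.656
outer loop
vertex -1.292 -3.693 1.556
vertex -0.587 -3.047 2.331
vertex -0.436 -3.613 1.688
endloop
endfacet
facet normal 0.984 0.090 0.151
outer loop
vertex -0.436 -3.613 1.688
vertex -0.628 -4.027 3.184
vertex -0.477 -4.594 2.541
endloop
endfacet
facet normal 0.984 0.091 0.151
outer loop
vertex -0.587 -3.047 2.331
vertex -0.628 -4.027 3.184
vertex -0.436 -3.613 1.688
endloop
endfacet
facet normal 0.307 0.273 -0.912
outer loop
vertex -2.902 3.112 1.793
vertex -3.512 2.899 1.524
vertex -3.439 3.559 1.746
endloop
endfacet
facet normal 0.426 0.585 0.690
outer loop
vertex -2.902 3.112 1.793
vertex -3.439 3.559 1.746
vertex -4.028 2.441 3.056
endloop
endfacet
facet normal 0.308 0.273 -0.912
outer loop
vertex -3.439 3.559 1.746
vertex -3.512 2.899 1.524
vertex -4.049 3.345 1.476
endloop
endfacet
facet normal -0.465 0.766 0.444
outer loop
vertex -3.439 3.559 1.746
vertex -4.049 3.345 1.476
vertex -4.028 2.441 3.056
endloop
endfacet
facet normal 0.307 0.271 -0.912
outer loop
vertex -4.049 3.345 1.476
vertex -3.512 2.899 1.524
vertex -4.122 2.685 1.255
endloop
endfacet
facet normal -0.994 0.089 0.064
outer loop
vertex -4.049 3.345 1.476
vertex -4.122 2.685 1.255
vertex -4.028 2.441 3.056
endloop
endfacet
facet normal 0.306 0.273 -0.912
outer loop
vertex -4.122 2.685 1.255
vertex -3.512 2.899 1.524
vertex -3.584 2.239 1.302
endloop
endfacet
facet normal -0.633 -0.771 -0.071
outer loop
vertex -4.122 2.685 1.255
vertex -3.584 2.239 1.302
vertex -4.028 2.441 3.056
endloop
endfacet
facet normal 0.309 0.273 -0.911
outer loop
vertex -3.584 2.239 1.302
vertex -3.512 2.899 1.524
vertex -2.975 2.452 1.572
endloop
endfacet
facet normal 0.255 -0.951 0.174
outer loop
vertex -3.584 2.239 1.302
vertex -2.975 2.452 1.572
vertex -4.028 2.441 3.056
endloop
endfacet
facet normal 0.307 0.271 -0.912
outer loop
vertex -2.975 2.452 1.572
vertex -3.512 2.899 1.524
vertex -2.902 3.112 1.793
endloop
endfacet
facet normal 0.786 -0.273 0.555
outer loop
vertex -2.975 2.452 1.572
vertex -2.902 3.112 1.793
vertex -4.028 2.441 3.056
endloop
endfacet

endsolid


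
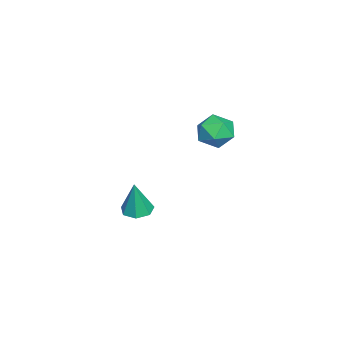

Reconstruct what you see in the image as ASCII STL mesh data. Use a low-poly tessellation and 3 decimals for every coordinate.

solid 
facet normal -0.838 0.135 0.529
outer loop
vertex 3.217 3.951 1.688
vertex 2.86 3.224 1.309
vertex 3.327 3.149 2.067
endloop
endfacet
facet normal -0.268 0.381 0.885
outer loop
vertex 3.217 3.951 1.688
vertex 3.327 3.149 2.067
vertex 4.011 3.723 2.027
endloop
endfacet
facet normal 0.047 0.876 0.479
outer loop
vertex 3.217 3.951 1.688
vertex 4.011 3.723 2.027
vertex 3.966 4.153 1.245
endloop
endfacet
facet normal -0.328 0.936 -0.127
outer loop
vertex 3.217 3.951 1.688
vertex 3.966 4.153 1.245
vertex 3.255 3.844 0.801
endloop
endfacet
facet normal -0.873 0.478 -0.095
outer loop
vertex 3.217 3.951 1.688
vertex 3.255 3.844 0.801
vertex 2.86 3.224 1.309
endloop
endfacet
facet normal 0.190 -0.158 0.969
outer loop
vertex 4.011 3.723 2.027
vertex 3.327 3.149 2.067
vertex 4.145 2.856 1.859
endloop
endfacet
facet normal -0.730 -0.557 0.395
outer loop
vertex 3.327 3.149 2.067
vertex 2.86 3.224 1.309
vertex 3.434 2.547 1.415
endloop
endfacet
facet normal -0.788 -0.002 -0.616
outer loop
vertex 2.86 3.224 1.309
vertex 3.255 3.844 0.801
vertex 3.389 2.977 0.633
endloop
endfacet
facet normal 0.095 0.739 -0.667
outer loop
vertex 3.255 3.844 0.801
vertex 3.966 4.153 1.245
vertex 4.073 3.551 0.593
endloop
endfacet
facet normal 0.700 0.642 0.313
outer loop
vertex 3.966 4.153 1.245
vertex 4.011 3.723 2.027
vertex 4.54 3.476 1.351
endloop
endfacet
facet normal 0.328 -0.936 0.127
outer loop
vertex 4.183 2.749 0.972
vertex 4.145 2.856 1.859
vertex 3.434 2.547 1.415
endloop
endfacet
facet normal -0.047 -0.876 -0.479
outer loop
vertex 4.183 2.749 0.972
vertex 3.434 2.547 1.415
vertex 3.389 2.977 0.633
endloop
endfacet
facet normal 0.268 -0.381 -0.885
outer loop
vertex 4.183 2.749 0.972
vertex 3.389 2.977 0.633
vertex 4.073 3.551 0.593
endloop
endfacet
facet normal 0.838 -0.135 -0.529
outer loop
vertex 4.183 2.749 0.972
vertex 4.073 3.551 0.593
vertex 4.54 3.476 1.351
endloop
endfacet
facet normal 0.873 -0.478 0.095
outer loop
vertex 4.183 2.749 0.972
vertex 4.54 3.476 1.351
vertex 4.145 2.856 1.859
endloop
endfacet
facet normal -0.095 -0.739 0.667
outer loop
vertex 3.434 2.547 1.415
vertex 4.145 2.856 1.859
vertex 3.327 3.149 2.067
endloop
endfacet
facet normal -0.700 -0.642 -0.313
outer loop
vertex 3.389 2.977 0.633
vertex 3.434 2.547 1.415
vertex 2.86 3.224 1.309
endloop
endfacet
facet normal -0.190 0.158 -0.969
outer loop
vertex 4.073 3.551 0.593
vertex 3.389 2.977 0.633
vertex 3.255 3.844 0.801
endloop
endfacet
facet normal 0.730 0.557 -0.395
outer loop
vertex 4.54 3.476 1.351
vertex 4.073 3.551 0.593
vertex 3.966 4.153 1.245
endloop
endfacet
facet normal 0.788 0.002 0.616
outer loop
vertex 4.145 2.856 1.859
vertex 4.54 3.476 1.351
vertex 4.011 3.723 2.027
endloop
endfacet
facet normal -0.182 0.030 -0.983
outer loop
vertex 2.955 -0.153 -4.771
vertex 2.255 -0.264 -4.645
vertex 2.608 0.361 -4.691
endloop
endfacet
facet normal 0.824 0.521 0.224
outer loop
vertex 2.955 -0.153 -4.771
vertex 2.608 0.361 -4.691
vertex 2.565 -0.316 -2.955
endloop
endfacet
facet normal -0.181 0.030 -0.983
outer loop
vertex 2.608 0.361 -4.691
vertex 2.255 -0.264 -4.645
vertex 1.995 0.404 -4.577
endloop
endfacet
facet normal 0.132 0.922 0.363
outer loop
vertex 2.608 0.361 -4.691
vertex 1.995 0.404 -4.577
vertex 2.565 -0.316 -2.955
endloop
endfacet
facet normal -0.180 0.030 -0.983
outer loop
vertex 1.995 0.404 -4.577
vertex 2.255 -0.264 -4.645
vertex 1.578 -0.056 -4.515
endloop
endfacet
facet normal -0.612 0.621 0.490
outer loop
vertex 1.995 0.404 -4.577
vertex 1.578 -0.056 -4.515
vertex 2.565 -0.316 -2.955
endloop
endfacet
facet normal -0.180 0.029 -0.983
outer loop
vertex 1.578 -0.056 -4.515
vertex 2.255 -0.264 -4.645
vertex 1.67 -0.673 -4.55
endloop
endfacet
facet normal -0.846 -0.155 0.510
outer loop
vertex 1.578 -0.056 -4.515
vertex 1.67 -0.673 -4.55
vertex 2.565 -0.316 -2.955
endloop
endfacet
facet normal -0.181 0.031 -0.983
outer loop
vertex 1.67 -0.673 -4.55
vertex 2.255 -0.264 -4.645
vertex 2.202 -0.982 -4.658
endloop
endfacet
facet normal -0.396 -0.824 0.406
outer loop
vertex 1.67 -0.673 -4.55
vertex 2.202 -0.982 -4.658
vertex 2.565 -0.316 -2.955
endloop
endfacet
facet normal -0.181 0.031 -0.983
outer loop
vertex 2.202 -0.982 -4.658
vertex 2.255 -0.264 -4.645
vertex 2.774 -0.751 -4.756
endloop
endfacet
facet normal 0.399 -0.879 0.259
outer loop
vertex 2.202 -0.982 -4.658
vertex 2.774 -0.751 -4.756
vertex 2.565 -0.316 -2.955
endloop
endfacet
facet normal -0.182 0.030 -0.983
outer loop
vertex 2.774 -0.751 -4.756
vertex 2.255 -0.264 -4.645
vertex 2.955 -0.153 -4.771
endloop
endfacet
facet normal 0.943 -0.281 0.177
outer loop
vertex 2.774 -0.751 -4.756
vertex 2.955 -0.153 -4.771
vertex 2.565 -0.316 -2.955
endloop
endfacet

endsolid
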